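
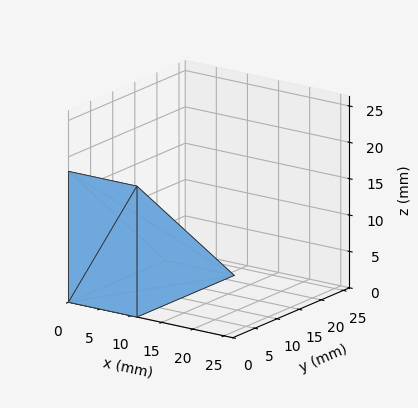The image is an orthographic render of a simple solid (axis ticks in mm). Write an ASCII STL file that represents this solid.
Reading the render: the shape is a wedge (ramp): 11 × 22 mm base, rising to 18 mm along the y=0 edge and sloping linearly to z=0 at y=22 (dimensions read to the nearest mm from the axis ticks). For the STL, each face is triangulated and given an outward normal.

solid part
  facet normal 0.0000 0.0000 -1.0000
    outer loop
      vertex 11.00 22.00 0.00
      vertex 11.00 0.00 0.00
      vertex 0.00 0.00 0.00
    endloop
  endfacet
  facet normal 0.0000 0.0000 -1.0000
    outer loop
      vertex 0.00 22.00 0.00
      vertex 11.00 22.00 0.00
      vertex 0.00 0.00 0.00
    endloop
  endfacet
  facet normal 0.0000 -1.0000 0.0000
    outer loop
      vertex 0.00 0.00 0.00
      vertex 11.00 0.00 0.00
      vertex 11.00 0.00 18.00
    endloop
  endfacet
  facet normal 0.0000 -1.0000 0.0000
    outer loop
      vertex 0.00 0.00 0.00
      vertex 11.00 0.00 18.00
      vertex 0.00 0.00 18.00
    endloop
  endfacet
  facet normal 0.0000 0.6332 0.7740
    outer loop
      vertex 0.00 0.00 18.00
      vertex 11.00 0.00 18.00
      vertex 11.00 22.00 0.00
    endloop
  endfacet
  facet normal 0.0000 0.6332 0.7740
    outer loop
      vertex 0.00 0.00 18.00
      vertex 11.00 22.00 0.00
      vertex 0.00 22.00 0.00
    endloop
  endfacet
  facet normal -1.0000 0.0000 0.0000
    outer loop
      vertex 0.00 0.00 18.00
      vertex 0.00 22.00 0.00
      vertex 0.00 0.00 0.00
    endloop
  endfacet
  facet normal 1.0000 0.0000 0.0000
    outer loop
      vertex 11.00 0.00 0.00
      vertex 11.00 22.00 0.00
      vertex 11.00 0.00 18.00
    endloop
  endfacet
endsolid part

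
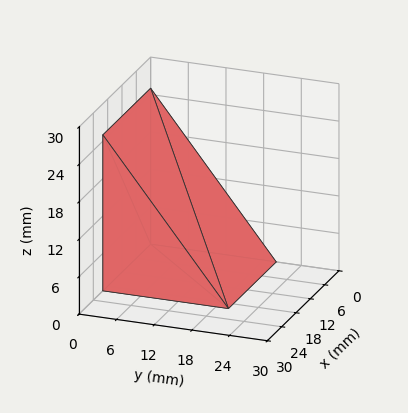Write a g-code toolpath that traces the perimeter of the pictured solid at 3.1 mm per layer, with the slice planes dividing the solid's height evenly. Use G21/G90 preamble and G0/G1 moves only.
Reading the render: the shape is a wedge (ramp): 20 × 20 mm base, rising to 25 mm along the y=0 edge and sloping linearly to z=0 at y=20 (dimensions read to the nearest mm from the axis ticks). For the g-code, the solid's height is divided into equal slices at the stated Δz and each level perimeter traced with G1 moves after a G0 lift.

; perimeter-only toolpath
G21 ; units = mm
G90 ; absolute positioning
G28 ; home
; layer 1
G0 Z3.1
G0 X0.0 Y0.0
G1 X20.0 Y0.0
G1 X20.0 Y17.5
G1 X0.0 Y17.5
G1 X0.0 Y0.0
; layer 2
G0 Z6.2
G0 X0.0 Y0.0
G1 X20.0 Y0.0
G1 X20.0 Y15.0
G1 X0.0 Y15.0
G1 X0.0 Y0.0
; layer 3
G0 Z9.4
G0 X0.0 Y0.0
G1 X20.0 Y0.0
G1 X20.0 Y12.5
G1 X0.0 Y12.5
G1 X0.0 Y0.0
; layer 4
G0 Z12.5
G0 X0.0 Y0.0
G1 X20.0 Y0.0
G1 X20.0 Y10.0
G1 X0.0 Y10.0
G1 X0.0 Y0.0
; layer 5
G0 Z15.6
G0 X0.0 Y0.0
G1 X20.0 Y0.0
G1 X20.0 Y7.5
G1 X0.0 Y7.5
G1 X0.0 Y0.0
; layer 6
G0 Z18.8
G0 X0.0 Y0.0
G1 X20.0 Y0.0
G1 X20.0 Y5.0
G1 X0.0 Y5.0
G1 X0.0 Y0.0
; layer 7
G0 Z21.9
G0 X0.0 Y0.0
G1 X20.0 Y0.0
G1 X20.0 Y2.5
G1 X0.0 Y2.5
G1 X0.0 Y0.0
M2 ; end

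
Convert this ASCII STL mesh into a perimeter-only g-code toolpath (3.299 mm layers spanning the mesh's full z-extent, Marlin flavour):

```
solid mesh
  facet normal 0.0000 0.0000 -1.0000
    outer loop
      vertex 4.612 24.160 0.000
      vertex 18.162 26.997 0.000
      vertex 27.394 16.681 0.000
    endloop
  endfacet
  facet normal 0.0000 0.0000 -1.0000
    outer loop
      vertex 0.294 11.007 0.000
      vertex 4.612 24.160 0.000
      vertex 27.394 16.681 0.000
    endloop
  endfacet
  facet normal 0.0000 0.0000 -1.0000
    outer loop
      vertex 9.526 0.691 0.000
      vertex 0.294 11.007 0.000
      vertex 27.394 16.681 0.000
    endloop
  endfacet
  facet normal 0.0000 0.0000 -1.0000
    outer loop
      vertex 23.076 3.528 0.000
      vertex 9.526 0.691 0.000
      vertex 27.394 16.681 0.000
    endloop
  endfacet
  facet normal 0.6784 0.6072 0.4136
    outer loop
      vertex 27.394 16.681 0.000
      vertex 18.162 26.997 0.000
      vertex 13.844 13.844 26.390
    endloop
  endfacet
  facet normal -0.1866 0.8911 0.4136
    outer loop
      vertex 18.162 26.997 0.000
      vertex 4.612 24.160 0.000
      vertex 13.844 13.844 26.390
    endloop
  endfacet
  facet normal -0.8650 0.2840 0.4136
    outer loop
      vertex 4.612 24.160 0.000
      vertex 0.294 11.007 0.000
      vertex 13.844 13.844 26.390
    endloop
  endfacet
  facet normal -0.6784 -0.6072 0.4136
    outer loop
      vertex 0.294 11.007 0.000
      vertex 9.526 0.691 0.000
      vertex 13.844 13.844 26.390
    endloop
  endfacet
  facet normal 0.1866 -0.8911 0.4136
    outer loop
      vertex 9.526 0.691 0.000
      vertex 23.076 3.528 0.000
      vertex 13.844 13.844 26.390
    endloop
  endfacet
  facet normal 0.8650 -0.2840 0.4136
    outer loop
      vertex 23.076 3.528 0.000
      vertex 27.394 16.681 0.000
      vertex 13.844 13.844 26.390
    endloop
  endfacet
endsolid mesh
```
; perimeter-only toolpath
G21 ; units = mm
G90 ; absolute positioning
G28 ; home
; layer 1
G0 Z3.299
G0 X25.700 Y16.326
G1 X17.622 Y25.353
G1 X5.766 Y22.870
G1 X1.988 Y11.362
G1 X10.066 Y2.335
G1 X21.922 Y4.817
G1 X25.700 Y16.326
; layer 2
G0 Z6.598
G0 X24.006 Y15.972
G1 X17.082 Y23.709
G1 X6.920 Y21.581
G1 X3.681 Y11.716
G1 X10.605 Y3.979
G1 X20.768 Y6.107
G1 X24.006 Y15.972
; layer 3
G0 Z9.896
G0 X22.313 Y15.617
G1 X16.543 Y22.065
G1 X8.074 Y20.291
G1 X5.375 Y12.071
G1 X11.145 Y5.623
G1 X19.614 Y7.396
G1 X22.313 Y15.617
; layer 4
G0 Z13.195
G0 X20.619 Y15.262
G1 X16.003 Y20.421
G1 X9.228 Y19.002
G1 X7.069 Y12.425
G1 X11.685 Y7.268
G1 X18.460 Y8.686
G1 X20.619 Y15.262
; layer 5
G0 Z16.494
G0 X18.925 Y14.908
G1 X15.463 Y18.776
G1 X10.382 Y17.712
G1 X8.763 Y12.780
G1 X12.225 Y8.912
G1 X17.306 Y9.975
G1 X18.925 Y14.908
; layer 6
G0 Z19.793
G0 X17.231 Y14.553
G1 X14.923 Y17.132
G1 X11.536 Y16.423
G1 X10.456 Y13.135
G1 X12.764 Y10.556
G1 X16.152 Y11.265
G1 X17.231 Y14.553
; layer 7
G0 Z23.091
G0 X15.538 Y14.199
G1 X14.384 Y15.488
G1 X12.690 Y15.133
G1 X12.150 Y13.489
G1 X13.304 Y12.200
G1 X14.998 Y12.554
G1 X15.538 Y14.199
M2 ; end

The solid is a regular 6-sided pyramid, base circumscribed radius ≈ 13.8 mm, apex at z ≈ 26.4 mm. Slicing at Δz = 3.299 mm — 8 equal slices spanning the solid's height, so layer i sits at z = i·h/8 — gives 7 non-empty perimeters. Each is a 6-segment closed polygon; G0 lifts to the layer z and rapids to the start vertex, then G1 traces the edges. The cross-section shrinks linearly with z (the slice at the apex is degenerate and omitted).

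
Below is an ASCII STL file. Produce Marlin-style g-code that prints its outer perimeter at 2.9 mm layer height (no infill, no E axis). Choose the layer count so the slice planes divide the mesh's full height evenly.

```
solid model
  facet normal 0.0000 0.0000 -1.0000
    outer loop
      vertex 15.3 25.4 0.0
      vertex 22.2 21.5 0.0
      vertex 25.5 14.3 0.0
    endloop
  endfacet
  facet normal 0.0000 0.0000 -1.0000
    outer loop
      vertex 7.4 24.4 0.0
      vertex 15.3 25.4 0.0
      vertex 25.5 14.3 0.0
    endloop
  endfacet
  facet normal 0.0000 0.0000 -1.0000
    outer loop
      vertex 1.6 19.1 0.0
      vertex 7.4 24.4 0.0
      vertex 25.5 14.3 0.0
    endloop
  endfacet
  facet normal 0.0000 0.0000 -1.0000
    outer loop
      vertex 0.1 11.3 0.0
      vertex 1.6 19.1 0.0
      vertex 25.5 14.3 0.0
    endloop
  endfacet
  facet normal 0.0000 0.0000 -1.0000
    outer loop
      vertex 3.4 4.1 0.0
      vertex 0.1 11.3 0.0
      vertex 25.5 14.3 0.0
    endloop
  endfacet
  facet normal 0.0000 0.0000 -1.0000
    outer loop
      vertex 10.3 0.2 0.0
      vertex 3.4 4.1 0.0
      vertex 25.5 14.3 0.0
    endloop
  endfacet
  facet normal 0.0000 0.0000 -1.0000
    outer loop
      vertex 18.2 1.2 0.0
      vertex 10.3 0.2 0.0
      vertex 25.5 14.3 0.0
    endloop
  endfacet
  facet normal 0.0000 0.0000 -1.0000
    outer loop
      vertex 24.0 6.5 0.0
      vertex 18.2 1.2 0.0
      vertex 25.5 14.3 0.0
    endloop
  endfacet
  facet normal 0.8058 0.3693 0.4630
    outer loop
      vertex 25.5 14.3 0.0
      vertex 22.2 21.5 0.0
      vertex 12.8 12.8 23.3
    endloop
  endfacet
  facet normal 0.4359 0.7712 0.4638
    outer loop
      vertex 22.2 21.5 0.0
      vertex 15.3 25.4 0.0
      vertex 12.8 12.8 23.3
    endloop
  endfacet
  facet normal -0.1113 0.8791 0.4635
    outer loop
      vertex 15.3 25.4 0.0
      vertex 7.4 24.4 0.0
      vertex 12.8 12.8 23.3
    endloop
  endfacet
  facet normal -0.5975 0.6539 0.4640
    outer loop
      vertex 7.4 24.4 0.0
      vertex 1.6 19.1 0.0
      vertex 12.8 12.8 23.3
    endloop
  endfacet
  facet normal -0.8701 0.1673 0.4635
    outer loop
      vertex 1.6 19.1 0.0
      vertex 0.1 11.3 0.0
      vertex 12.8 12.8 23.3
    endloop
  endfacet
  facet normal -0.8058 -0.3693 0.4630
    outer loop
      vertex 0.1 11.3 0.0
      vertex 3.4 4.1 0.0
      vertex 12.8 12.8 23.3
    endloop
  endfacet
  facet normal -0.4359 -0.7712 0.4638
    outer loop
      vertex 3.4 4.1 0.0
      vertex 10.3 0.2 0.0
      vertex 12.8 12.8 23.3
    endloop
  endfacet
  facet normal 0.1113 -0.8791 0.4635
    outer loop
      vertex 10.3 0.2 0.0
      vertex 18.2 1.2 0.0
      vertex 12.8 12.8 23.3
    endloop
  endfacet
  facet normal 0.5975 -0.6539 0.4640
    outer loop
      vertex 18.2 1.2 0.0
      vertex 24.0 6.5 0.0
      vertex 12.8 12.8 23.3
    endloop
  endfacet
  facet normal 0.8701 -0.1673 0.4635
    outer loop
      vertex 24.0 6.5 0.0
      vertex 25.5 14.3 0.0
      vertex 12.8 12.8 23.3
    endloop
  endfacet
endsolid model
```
; perimeter-only toolpath
G21 ; units = mm
G90 ; absolute positioning
G28 ; home
; layer 1
G0 Z2.9
G0 X23.9 Y14.1
G1 X21.0 Y20.4
G1 X15.0 Y23.8
G1 X8.1 Y22.9
G1 X3.0 Y18.3
G1 X1.7 Y11.5
G1 X4.6 Y5.2
G1 X10.6 Y1.8
G1 X17.5 Y2.7
G1 X22.6 Y7.3
G1 X23.9 Y14.1
; layer 2
G0 Z5.8
G0 X22.3 Y13.9
G1 X19.8 Y19.3
G1 X14.7 Y22.2
G1 X8.8 Y21.5
G1 X4.4 Y17.5
G1 X3.3 Y11.7
G1 X5.8 Y6.3
G1 X10.9 Y3.4
G1 X16.8 Y4.1
G1 X21.2 Y8.1
G1 X22.3 Y13.9
; layer 3
G0 Z8.7
G0 X20.7 Y13.7
G1 X18.7 Y18.2
G1 X14.4 Y20.7
G1 X9.4 Y20.1
G1 X5.8 Y16.7
G1 X4.9 Y11.9
G1 X6.9 Y7.4
G1 X11.2 Y4.9
G1 X16.2 Y5.6
G1 X19.8 Y8.9
G1 X20.7 Y13.7
; layer 4
G0 Z11.7
G0 X19.1 Y13.6
G1 X17.5 Y17.1
G1 X14.1 Y19.1
G1 X10.1 Y18.6
G1 X7.2 Y16.0
G1 X6.5 Y12.1
G1 X8.1 Y8.4
G1 X11.6 Y6.5
G1 X15.5 Y7.0
G1 X18.4 Y9.7
G1 X19.1 Y13.6
; layer 5
G0 Z14.6
G0 X17.6 Y13.4
G1 X16.3 Y16.1
G1 X13.7 Y17.5
G1 X10.8 Y17.1
G1 X8.6 Y15.2
G1 X8.0 Y12.2
G1 X9.3 Y9.5
G1 X11.9 Y8.1
G1 X14.8 Y8.4
G1 X17.0 Y10.4
G1 X17.6 Y13.4
; layer 6
G0 Z17.5
G0 X16.0 Y13.2
G1 X15.2 Y15.0
G1 X13.4 Y16.0
G1 X11.5 Y15.7
G1 X10.0 Y14.4
G1 X9.6 Y12.4
G1 X10.5 Y10.6
G1 X12.2 Y9.7
G1 X14.2 Y9.9
G1 X15.6 Y11.2
G1 X16.0 Y13.2
; layer 7
G0 Z20.4
G0 X14.4 Y13.0
G1 X14.0 Y13.9
G1 X13.1 Y14.4
G1 X12.1 Y14.3
G1 X11.4 Y13.6
G1 X11.2 Y12.6
G1 X11.6 Y11.7
G1 X12.5 Y11.2
G1 X13.5 Y11.3
G1 X14.2 Y12.0
G1 X14.4 Y13.0
M2 ; end

The solid is a regular 10-sided pyramid, base circumscribed radius ≈ 12.8 mm, apex at z ≈ 23.3 mm. Slicing at Δz = 2.9 mm — 8 equal slices spanning the solid's height, so layer i sits at z = i·h/8 — gives 7 non-empty perimeters. Each is a 10-segment closed polygon; G0 lifts to the layer z and rapids to the start vertex, then G1 traces the edges. The cross-section shrinks linearly with z (the slice at the apex is degenerate and omitted).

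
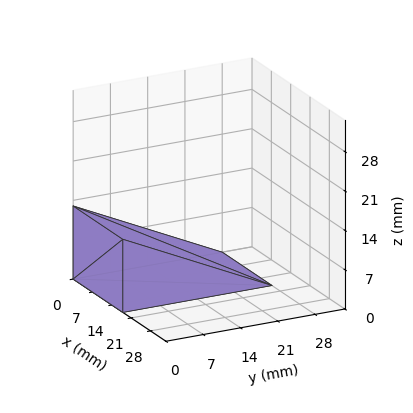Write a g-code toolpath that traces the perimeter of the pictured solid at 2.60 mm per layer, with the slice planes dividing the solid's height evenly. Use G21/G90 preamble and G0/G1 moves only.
Reading the render: the shape is a wedge (ramp): 18 × 28 mm base, rising to 13 mm along the y=0 edge and sloping linearly to z=0 at y=28 (dimensions read to the nearest mm from the axis ticks). For the g-code, the solid's height is divided into equal slices at the stated Δz and each level perimeter traced with G1 moves after a G0 lift.

; perimeter-only toolpath
G21 ; units = mm
G90 ; absolute positioning
G28 ; home
; layer 1
G0 Z2.60
G0 X0.00 Y0.00
G1 X18.00 Y0.00
G1 X18.00 Y22.40
G1 X0.00 Y22.40
G1 X0.00 Y0.00
; layer 2
G0 Z5.20
G0 X0.00 Y0.00
G1 X18.00 Y0.00
G1 X18.00 Y16.80
G1 X0.00 Y16.80
G1 X0.00 Y0.00
; layer 3
G0 Z7.80
G0 X0.00 Y0.00
G1 X18.00 Y0.00
G1 X18.00 Y11.20
G1 X0.00 Y11.20
G1 X0.00 Y0.00
; layer 4
G0 Z10.40
G0 X0.00 Y0.00
G1 X18.00 Y0.00
G1 X18.00 Y5.60
G1 X0.00 Y5.60
G1 X0.00 Y0.00
M2 ; end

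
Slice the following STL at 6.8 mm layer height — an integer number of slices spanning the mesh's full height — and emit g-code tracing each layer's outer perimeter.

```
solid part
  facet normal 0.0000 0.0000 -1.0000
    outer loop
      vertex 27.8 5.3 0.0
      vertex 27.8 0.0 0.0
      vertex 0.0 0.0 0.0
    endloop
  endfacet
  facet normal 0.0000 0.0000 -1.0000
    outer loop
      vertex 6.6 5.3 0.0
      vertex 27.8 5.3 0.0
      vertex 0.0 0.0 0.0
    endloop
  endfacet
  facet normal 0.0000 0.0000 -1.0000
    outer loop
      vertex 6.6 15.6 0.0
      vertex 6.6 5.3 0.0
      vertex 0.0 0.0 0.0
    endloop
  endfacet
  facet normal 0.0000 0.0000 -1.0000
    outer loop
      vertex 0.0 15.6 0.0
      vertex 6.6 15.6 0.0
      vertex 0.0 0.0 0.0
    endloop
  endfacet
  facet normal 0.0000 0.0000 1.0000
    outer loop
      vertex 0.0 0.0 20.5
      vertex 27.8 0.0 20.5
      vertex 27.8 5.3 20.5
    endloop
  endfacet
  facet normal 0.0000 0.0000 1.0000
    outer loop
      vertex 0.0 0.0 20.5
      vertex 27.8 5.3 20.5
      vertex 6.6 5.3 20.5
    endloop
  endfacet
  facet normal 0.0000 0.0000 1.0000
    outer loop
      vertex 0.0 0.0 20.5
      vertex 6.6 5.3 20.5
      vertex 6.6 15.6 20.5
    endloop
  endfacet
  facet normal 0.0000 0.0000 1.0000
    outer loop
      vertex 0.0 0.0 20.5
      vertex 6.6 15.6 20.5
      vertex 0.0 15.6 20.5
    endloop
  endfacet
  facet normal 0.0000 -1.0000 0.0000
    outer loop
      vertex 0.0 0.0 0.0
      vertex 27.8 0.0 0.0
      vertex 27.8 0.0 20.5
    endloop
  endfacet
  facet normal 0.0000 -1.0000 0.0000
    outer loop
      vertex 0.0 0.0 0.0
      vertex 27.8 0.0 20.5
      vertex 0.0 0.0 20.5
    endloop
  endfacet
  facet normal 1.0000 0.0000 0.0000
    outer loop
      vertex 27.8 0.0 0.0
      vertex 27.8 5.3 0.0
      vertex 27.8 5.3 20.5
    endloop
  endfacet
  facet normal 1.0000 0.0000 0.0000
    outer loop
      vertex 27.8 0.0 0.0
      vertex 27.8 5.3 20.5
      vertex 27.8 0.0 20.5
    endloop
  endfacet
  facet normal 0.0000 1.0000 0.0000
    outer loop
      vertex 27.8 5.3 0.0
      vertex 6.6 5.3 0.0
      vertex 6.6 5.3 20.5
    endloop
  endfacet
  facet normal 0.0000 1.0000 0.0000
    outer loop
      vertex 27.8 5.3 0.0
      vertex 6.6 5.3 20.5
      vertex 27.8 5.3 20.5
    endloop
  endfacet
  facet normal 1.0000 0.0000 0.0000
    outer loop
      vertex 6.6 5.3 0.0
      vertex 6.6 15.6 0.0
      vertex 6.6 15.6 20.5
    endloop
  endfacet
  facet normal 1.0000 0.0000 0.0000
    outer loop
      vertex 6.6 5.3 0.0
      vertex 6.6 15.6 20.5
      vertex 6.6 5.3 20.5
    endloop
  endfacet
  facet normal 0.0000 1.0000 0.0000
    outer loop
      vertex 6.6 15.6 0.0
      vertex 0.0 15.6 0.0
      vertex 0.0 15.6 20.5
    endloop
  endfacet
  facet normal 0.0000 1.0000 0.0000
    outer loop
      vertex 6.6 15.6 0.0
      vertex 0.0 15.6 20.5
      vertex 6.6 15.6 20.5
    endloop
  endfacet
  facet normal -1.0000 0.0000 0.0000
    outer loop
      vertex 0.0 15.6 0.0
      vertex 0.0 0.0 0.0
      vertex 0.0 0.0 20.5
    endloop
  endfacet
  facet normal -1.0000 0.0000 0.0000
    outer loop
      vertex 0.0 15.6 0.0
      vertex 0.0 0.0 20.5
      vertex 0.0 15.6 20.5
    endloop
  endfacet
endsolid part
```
; perimeter-only toolpath
G21 ; units = mm
G90 ; absolute positioning
G28 ; home
; layer 1
G0 Z6.8
G0 X0.0 Y0.0
G1 X27.8 Y0.0
G1 X27.8 Y5.3
G1 X6.6 Y5.3
G1 X6.6 Y15.6
G1 X0.0 Y15.6
G1 X0.0 Y0.0
; layer 2
G0 Z13.7
G0 X0.0 Y0.0
G1 X27.8 Y0.0
G1 X27.8 Y5.3
G1 X6.6 Y5.3
G1 X6.6 Y15.6
G1 X0.0 Y15.6
G1 X0.0 Y0.0
; layer 3
G0 Z20.5
G0 X0.0 Y0.0
G1 X27.8 Y0.0
G1 X27.8 Y5.3
G1 X6.6 Y5.3
G1 X6.6 Y15.6
G1 X0.0 Y15.6
G1 X0.0 Y0.0
M2 ; end

The solid is an L-shaped prism: outer 27.8 × 15.6 mm, arm thicknesses ≈ 5.3 mm (horizontal) and 6.6 mm (vertical), extruded 20.5 mm in z. Slicing at Δz = 6.8 mm — 3 equal slices spanning the solid's height, so layer i sits at z = i·h/3 — gives 3 non-empty perimeters. Each is a 6-segment closed polygon; G0 lifts to the layer z and rapids to the start vertex, then G1 traces the edges.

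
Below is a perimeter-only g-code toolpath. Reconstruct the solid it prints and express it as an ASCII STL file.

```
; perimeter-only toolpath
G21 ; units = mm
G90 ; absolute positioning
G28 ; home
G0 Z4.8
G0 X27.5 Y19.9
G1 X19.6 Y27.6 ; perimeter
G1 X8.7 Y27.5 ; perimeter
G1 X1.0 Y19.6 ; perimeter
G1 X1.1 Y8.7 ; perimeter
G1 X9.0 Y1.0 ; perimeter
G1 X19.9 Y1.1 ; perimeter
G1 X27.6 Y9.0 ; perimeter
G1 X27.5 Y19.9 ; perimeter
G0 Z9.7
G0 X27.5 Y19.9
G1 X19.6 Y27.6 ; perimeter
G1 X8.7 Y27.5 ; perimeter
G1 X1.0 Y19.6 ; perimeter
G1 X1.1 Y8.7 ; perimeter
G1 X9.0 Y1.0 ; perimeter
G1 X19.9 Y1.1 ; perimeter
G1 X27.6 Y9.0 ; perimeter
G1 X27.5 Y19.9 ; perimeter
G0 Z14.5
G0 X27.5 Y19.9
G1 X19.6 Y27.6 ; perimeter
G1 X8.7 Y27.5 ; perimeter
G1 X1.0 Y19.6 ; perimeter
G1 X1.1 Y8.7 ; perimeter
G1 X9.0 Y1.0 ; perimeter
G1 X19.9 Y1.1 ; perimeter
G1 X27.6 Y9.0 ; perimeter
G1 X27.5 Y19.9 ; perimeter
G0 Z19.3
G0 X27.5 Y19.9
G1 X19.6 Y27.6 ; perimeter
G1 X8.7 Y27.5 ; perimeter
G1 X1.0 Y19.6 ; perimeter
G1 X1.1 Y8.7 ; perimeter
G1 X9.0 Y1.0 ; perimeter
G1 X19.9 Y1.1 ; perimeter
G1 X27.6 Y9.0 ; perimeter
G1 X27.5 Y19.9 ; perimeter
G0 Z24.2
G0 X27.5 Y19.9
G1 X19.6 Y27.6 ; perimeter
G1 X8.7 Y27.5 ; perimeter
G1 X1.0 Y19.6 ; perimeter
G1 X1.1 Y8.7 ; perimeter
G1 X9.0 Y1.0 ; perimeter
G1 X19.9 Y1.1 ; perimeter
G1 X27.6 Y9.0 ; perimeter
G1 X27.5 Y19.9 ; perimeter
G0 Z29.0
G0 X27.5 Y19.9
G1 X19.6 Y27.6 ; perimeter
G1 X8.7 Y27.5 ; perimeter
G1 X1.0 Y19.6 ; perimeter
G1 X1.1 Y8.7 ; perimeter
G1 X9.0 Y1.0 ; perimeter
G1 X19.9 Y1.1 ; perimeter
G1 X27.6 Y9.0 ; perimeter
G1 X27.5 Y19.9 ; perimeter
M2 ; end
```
solid part
  facet normal 0.0000 0.0000 -1.0000
    outer loop
      vertex 8.7 27.5 0.0
      vertex 19.6 27.6 0.0
      vertex 27.5 19.9 0.0
    endloop
  endfacet
  facet normal 0.0000 0.0000 -1.0000
    outer loop
      vertex 1.0 19.6 0.0
      vertex 8.7 27.5 0.0
      vertex 27.5 19.9 0.0
    endloop
  endfacet
  facet normal 0.0000 0.0000 -1.0000
    outer loop
      vertex 1.1 8.7 0.0
      vertex 1.0 19.6 0.0
      vertex 27.5 19.9 0.0
    endloop
  endfacet
  facet normal 0.0000 0.0000 -1.0000
    outer loop
      vertex 9.0 1.0 0.0
      vertex 1.1 8.7 0.0
      vertex 27.5 19.9 0.0
    endloop
  endfacet
  facet normal 0.0000 0.0000 -1.0000
    outer loop
      vertex 19.9 1.1 0.0
      vertex 9.0 1.0 0.0
      vertex 27.5 19.9 0.0
    endloop
  endfacet
  facet normal 0.0000 0.0000 -1.0000
    outer loop
      vertex 27.6 9.0 0.0
      vertex 19.9 1.1 0.0
      vertex 27.5 19.9 0.0
    endloop
  endfacet
  facet normal 0.0000 0.0000 1.0000
    outer loop
      vertex 27.5 19.9 29.0
      vertex 19.6 27.6 29.0
      vertex 8.7 27.5 29.0
    endloop
  endfacet
  facet normal 0.0000 0.0000 1.0000
    outer loop
      vertex 27.5 19.9 29.0
      vertex 8.7 27.5 29.0
      vertex 1.0 19.6 29.0
    endloop
  endfacet
  facet normal 0.0000 0.0000 1.0000
    outer loop
      vertex 27.5 19.9 29.0
      vertex 1.0 19.6 29.0
      vertex 1.1 8.7 29.0
    endloop
  endfacet
  facet normal 0.0000 0.0000 1.0000
    outer loop
      vertex 27.5 19.9 29.0
      vertex 1.1 8.7 29.0
      vertex 9.0 1.0 29.0
    endloop
  endfacet
  facet normal 0.0000 0.0000 1.0000
    outer loop
      vertex 27.5 19.9 29.0
      vertex 9.0 1.0 29.0
      vertex 19.9 1.1 29.0
    endloop
  endfacet
  facet normal 0.0000 0.0000 1.0000
    outer loop
      vertex 27.5 19.9 29.0
      vertex 19.9 1.1 29.0
      vertex 27.6 9.0 29.0
    endloop
  endfacet
  facet normal 0.6980 0.7161 0.0000
    outer loop
      vertex 27.5 19.9 0.0
      vertex 19.6 27.6 0.0
      vertex 19.6 27.6 29.0
    endloop
  endfacet
  facet normal 0.6980 0.7161 0.0000
    outer loop
      vertex 27.5 19.9 0.0
      vertex 19.6 27.6 29.0
      vertex 27.5 19.9 29.0
    endloop
  endfacet
  facet normal -0.0092 1.0000 0.0000
    outer loop
      vertex 19.6 27.6 0.0
      vertex 8.7 27.5 0.0
      vertex 8.7 27.5 29.0
    endloop
  endfacet
  facet normal -0.0092 1.0000 0.0000
    outer loop
      vertex 19.6 27.6 0.0
      vertex 8.7 27.5 29.0
      vertex 19.6 27.6 29.0
    endloop
  endfacet
  facet normal -0.7161 0.6980 0.0000
    outer loop
      vertex 8.7 27.5 0.0
      vertex 1.0 19.6 0.0
      vertex 1.0 19.6 29.0
    endloop
  endfacet
  facet normal -0.7161 0.6980 0.0000
    outer loop
      vertex 8.7 27.5 0.0
      vertex 1.0 19.6 29.0
      vertex 8.7 27.5 29.0
    endloop
  endfacet
  facet normal -1.0000 -0.0092 0.0000
    outer loop
      vertex 1.0 19.6 0.0
      vertex 1.1 8.7 0.0
      vertex 1.1 8.7 29.0
    endloop
  endfacet
  facet normal -1.0000 -0.0092 0.0000
    outer loop
      vertex 1.0 19.6 0.0
      vertex 1.1 8.7 29.0
      vertex 1.0 19.6 29.0
    endloop
  endfacet
  facet normal -0.6980 -0.7161 0.0000
    outer loop
      vertex 1.1 8.7 0.0
      vertex 9.0 1.0 0.0
      vertex 9.0 1.0 29.0
    endloop
  endfacet
  facet normal -0.6980 -0.7161 0.0000
    outer loop
      vertex 1.1 8.7 0.0
      vertex 9.0 1.0 29.0
      vertex 1.1 8.7 29.0
    endloop
  endfacet
  facet normal 0.0092 -1.0000 0.0000
    outer loop
      vertex 9.0 1.0 0.0
      vertex 19.9 1.1 0.0
      vertex 19.9 1.1 29.0
    endloop
  endfacet
  facet normal 0.0092 -1.0000 0.0000
    outer loop
      vertex 9.0 1.0 0.0
      vertex 19.9 1.1 29.0
      vertex 9.0 1.0 29.0
    endloop
  endfacet
  facet normal 0.7161 -0.6980 0.0000
    outer loop
      vertex 19.9 1.1 0.0
      vertex 27.6 9.0 0.0
      vertex 27.6 9.0 29.0
    endloop
  endfacet
  facet normal 0.7161 -0.6980 0.0000
    outer loop
      vertex 19.9 1.1 0.0
      vertex 27.6 9.0 29.0
      vertex 19.9 1.1 29.0
    endloop
  endfacet
  facet normal 1.0000 0.0092 0.0000
    outer loop
      vertex 27.6 9.0 0.0
      vertex 27.5 19.9 0.0
      vertex 27.5 19.9 29.0
    endloop
  endfacet
  facet normal 1.0000 0.0092 0.0000
    outer loop
      vertex 27.6 9.0 0.0
      vertex 27.5 19.9 29.0
      vertex 27.6 9.0 29.0
    endloop
  endfacet
endsolid part

The G0 Z moves step by Δz≈4.8 mm. Every layer's G1 loop is the same polygon, so the solid is a straight extrusion of it from z=0 to z≈29. Closing with flat bottom and top caps and triangulating gives 28 facets — a regular 8-sided prism (a cylinder approximated with 8 flat sides), circumscribed radius ≈ 14.3 mm, height ≈ 29 mm.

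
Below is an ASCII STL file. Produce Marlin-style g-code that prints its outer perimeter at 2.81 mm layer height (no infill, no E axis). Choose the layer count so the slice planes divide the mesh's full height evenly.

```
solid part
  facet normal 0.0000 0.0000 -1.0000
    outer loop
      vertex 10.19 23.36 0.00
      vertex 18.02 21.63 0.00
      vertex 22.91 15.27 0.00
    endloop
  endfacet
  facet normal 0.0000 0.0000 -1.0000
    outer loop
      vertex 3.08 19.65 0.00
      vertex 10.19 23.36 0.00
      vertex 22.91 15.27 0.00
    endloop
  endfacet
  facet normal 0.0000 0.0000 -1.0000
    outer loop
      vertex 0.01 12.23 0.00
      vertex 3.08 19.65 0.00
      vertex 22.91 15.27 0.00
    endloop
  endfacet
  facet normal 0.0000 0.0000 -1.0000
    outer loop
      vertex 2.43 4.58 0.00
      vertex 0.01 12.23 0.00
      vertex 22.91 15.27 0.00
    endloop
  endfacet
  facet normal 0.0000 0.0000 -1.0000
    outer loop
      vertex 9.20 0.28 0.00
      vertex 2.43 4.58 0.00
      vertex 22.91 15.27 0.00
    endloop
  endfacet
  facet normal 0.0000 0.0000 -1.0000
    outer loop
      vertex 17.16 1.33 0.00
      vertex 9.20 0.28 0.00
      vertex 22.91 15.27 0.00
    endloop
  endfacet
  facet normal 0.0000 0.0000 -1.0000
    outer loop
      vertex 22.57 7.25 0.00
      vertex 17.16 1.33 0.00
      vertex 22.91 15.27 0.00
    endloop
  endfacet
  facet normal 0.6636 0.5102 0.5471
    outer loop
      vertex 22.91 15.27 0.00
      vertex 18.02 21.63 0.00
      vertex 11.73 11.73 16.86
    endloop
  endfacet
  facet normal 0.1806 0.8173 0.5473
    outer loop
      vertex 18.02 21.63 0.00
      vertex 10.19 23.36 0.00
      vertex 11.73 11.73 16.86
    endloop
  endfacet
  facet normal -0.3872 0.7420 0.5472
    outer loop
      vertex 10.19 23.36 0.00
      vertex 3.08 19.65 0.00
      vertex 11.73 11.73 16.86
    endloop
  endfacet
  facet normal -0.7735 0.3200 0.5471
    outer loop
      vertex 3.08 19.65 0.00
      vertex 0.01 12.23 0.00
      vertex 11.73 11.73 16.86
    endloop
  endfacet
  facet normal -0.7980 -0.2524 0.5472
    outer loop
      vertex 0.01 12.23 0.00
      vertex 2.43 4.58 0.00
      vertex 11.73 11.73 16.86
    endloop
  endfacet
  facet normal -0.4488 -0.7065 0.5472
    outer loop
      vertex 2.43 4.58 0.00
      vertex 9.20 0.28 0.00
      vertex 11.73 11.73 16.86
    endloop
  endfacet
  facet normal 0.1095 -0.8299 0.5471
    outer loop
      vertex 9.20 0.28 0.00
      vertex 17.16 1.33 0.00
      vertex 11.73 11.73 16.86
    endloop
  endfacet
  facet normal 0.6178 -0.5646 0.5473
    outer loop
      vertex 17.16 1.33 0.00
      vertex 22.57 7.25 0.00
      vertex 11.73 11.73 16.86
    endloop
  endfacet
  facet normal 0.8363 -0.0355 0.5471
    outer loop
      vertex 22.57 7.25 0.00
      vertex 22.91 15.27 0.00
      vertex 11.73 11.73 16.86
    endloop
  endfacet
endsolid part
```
; perimeter-only toolpath
G21 ; units = mm
G90 ; absolute positioning
G28 ; home
; layer 1
G0 Z2.81
G0 X21.05 Y14.68
G1 X16.97 Y19.98
G1 X10.45 Y21.42
G1 X4.52 Y18.33
G1 X1.96 Y12.15
G1 X3.98 Y5.77
G1 X9.62 Y2.19
G1 X16.25 Y3.06
G1 X20.76 Y8.00
G1 X21.05 Y14.68
; layer 2
G0 Z5.62
G0 X19.18 Y14.09
G1 X15.92 Y18.33
G1 X10.70 Y19.48
G1 X5.96 Y17.01
G1 X3.92 Y12.06
G1 X5.53 Y6.96
G1 X10.04 Y4.10
G1 X15.35 Y4.80
G1 X18.96 Y8.74
G1 X19.18 Y14.09
; layer 3
G0 Z8.43
G0 X17.32 Y13.50
G1 X14.88 Y16.68
G1 X10.96 Y17.55
G1 X7.41 Y15.69
G1 X5.87 Y11.98
G1 X7.08 Y8.16
G1 X10.46 Y6.00
G1 X14.45 Y6.53
G1 X17.15 Y9.49
G1 X17.32 Y13.50
; layer 4
G0 Z11.24
G0 X15.46 Y12.91
G1 X13.83 Y15.03
G1 X11.22 Y15.61
G1 X8.85 Y14.37
G1 X7.82 Y11.90
G1 X8.63 Y9.35
G1 X10.89 Y7.91
G1 X13.54 Y8.26
G1 X15.34 Y10.24
G1 X15.46 Y12.91
; layer 5
G0 Z14.05
G0 X13.59 Y12.32
G1 X12.78 Y13.38
G1 X11.47 Y13.67
G1 X10.29 Y13.05
G1 X9.78 Y11.81
G1 X10.18 Y10.54
G1 X11.31 Y9.82
G1 X12.63 Y10.00
G1 X13.54 Y10.98
G1 X13.59 Y12.32
M2 ; end

The solid is a regular 9-sided pyramid, base circumscribed radius ≈ 11.7 mm, apex at z ≈ 16.9 mm. Slicing at Δz = 2.81 mm — 6 equal slices spanning the solid's height, so layer i sits at z = i·h/6 — gives 5 non-empty perimeters. Each is a 9-segment closed polygon; G0 lifts to the layer z and rapids to the start vertex, then G1 traces the edges. The cross-section shrinks linearly with z (the slice at the apex is degenerate and omitted).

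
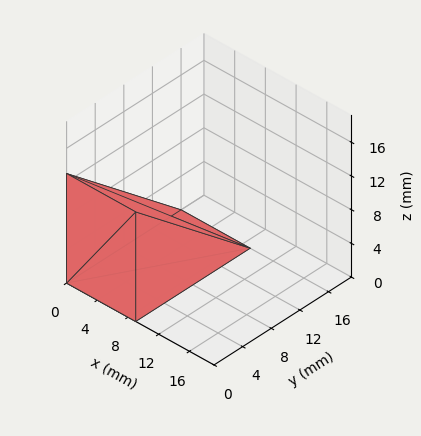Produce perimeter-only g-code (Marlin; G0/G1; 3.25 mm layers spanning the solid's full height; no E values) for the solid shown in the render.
Reading the render: the shape is a wedge (ramp): 9 × 16 mm base, rising to 13 mm along the y=0 edge and sloping linearly to z=0 at y=16 (dimensions read to the nearest mm from the axis ticks). For the g-code, the solid's height is divided into equal slices at the stated Δz and each level perimeter traced with G1 moves after a G0 lift.

; perimeter-only toolpath
G21 ; units = mm
G90 ; absolute positioning
G28 ; home
; layer 1
G0 Z3.25
G0 X0.00 Y0.00
G1 X9.00 Y0.00
G1 X9.00 Y12.00
G1 X0.00 Y12.00
G1 X0.00 Y0.00
; layer 2
G0 Z6.50
G0 X0.00 Y0.00
G1 X9.00 Y0.00
G1 X9.00 Y8.00
G1 X0.00 Y8.00
G1 X0.00 Y0.00
; layer 3
G0 Z9.75
G0 X0.00 Y0.00
G1 X9.00 Y0.00
G1 X9.00 Y4.00
G1 X0.00 Y4.00
G1 X0.00 Y0.00
M2 ; end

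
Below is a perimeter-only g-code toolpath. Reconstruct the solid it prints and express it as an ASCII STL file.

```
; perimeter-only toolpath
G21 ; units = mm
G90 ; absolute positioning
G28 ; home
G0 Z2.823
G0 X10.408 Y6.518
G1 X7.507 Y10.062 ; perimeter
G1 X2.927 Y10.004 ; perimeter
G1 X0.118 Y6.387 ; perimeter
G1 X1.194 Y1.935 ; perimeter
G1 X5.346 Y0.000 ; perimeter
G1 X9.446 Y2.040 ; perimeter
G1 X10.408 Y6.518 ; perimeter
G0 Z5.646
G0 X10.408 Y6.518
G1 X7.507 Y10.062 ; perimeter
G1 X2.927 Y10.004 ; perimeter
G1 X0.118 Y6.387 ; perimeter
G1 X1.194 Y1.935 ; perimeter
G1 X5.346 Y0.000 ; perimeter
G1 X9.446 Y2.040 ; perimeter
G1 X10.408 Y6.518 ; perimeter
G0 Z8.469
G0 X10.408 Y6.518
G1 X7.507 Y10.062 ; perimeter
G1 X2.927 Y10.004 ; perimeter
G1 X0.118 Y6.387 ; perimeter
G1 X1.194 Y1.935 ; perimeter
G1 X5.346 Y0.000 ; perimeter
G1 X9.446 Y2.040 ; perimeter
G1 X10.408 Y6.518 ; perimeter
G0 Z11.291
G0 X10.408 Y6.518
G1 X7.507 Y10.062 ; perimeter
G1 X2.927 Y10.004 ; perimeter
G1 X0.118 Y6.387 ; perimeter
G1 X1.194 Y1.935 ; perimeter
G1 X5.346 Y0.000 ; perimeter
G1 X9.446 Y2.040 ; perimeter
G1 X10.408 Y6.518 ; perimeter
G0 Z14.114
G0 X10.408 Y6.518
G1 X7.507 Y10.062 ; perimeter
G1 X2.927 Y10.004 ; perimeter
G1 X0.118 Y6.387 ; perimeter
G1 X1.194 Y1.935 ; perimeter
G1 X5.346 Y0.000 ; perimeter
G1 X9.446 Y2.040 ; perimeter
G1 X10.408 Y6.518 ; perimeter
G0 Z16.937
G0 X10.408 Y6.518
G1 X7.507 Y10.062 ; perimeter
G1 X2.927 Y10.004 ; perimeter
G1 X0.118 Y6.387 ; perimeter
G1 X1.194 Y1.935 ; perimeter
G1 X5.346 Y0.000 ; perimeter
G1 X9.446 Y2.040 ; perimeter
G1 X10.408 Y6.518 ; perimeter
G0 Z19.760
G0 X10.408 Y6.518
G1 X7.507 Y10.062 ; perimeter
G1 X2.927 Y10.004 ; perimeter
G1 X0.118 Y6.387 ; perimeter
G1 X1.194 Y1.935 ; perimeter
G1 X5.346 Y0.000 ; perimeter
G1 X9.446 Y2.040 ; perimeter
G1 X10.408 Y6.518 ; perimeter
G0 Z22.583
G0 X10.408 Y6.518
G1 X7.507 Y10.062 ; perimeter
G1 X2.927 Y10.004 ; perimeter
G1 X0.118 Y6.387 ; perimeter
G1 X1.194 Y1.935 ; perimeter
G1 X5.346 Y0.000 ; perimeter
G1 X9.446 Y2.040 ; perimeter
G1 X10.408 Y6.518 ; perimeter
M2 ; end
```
solid part
  facet normal 0.0000 0.0000 -1.0000
    outer loop
      vertex 2.927 10.004 0.000
      vertex 7.507 10.062 0.000
      vertex 10.408 6.518 0.000
    endloop
  endfacet
  facet normal 0.0000 0.0000 -1.0000
    outer loop
      vertex 0.118 6.387 0.000
      vertex 2.927 10.004 0.000
      vertex 10.408 6.518 0.000
    endloop
  endfacet
  facet normal 0.0000 0.0000 -1.0000
    outer loop
      vertex 1.194 1.935 0.000
      vertex 0.118 6.387 0.000
      vertex 10.408 6.518 0.000
    endloop
  endfacet
  facet normal 0.0000 0.0000 -1.0000
    outer loop
      vertex 5.346 0.000 0.000
      vertex 1.194 1.935 0.000
      vertex 10.408 6.518 0.000
    endloop
  endfacet
  facet normal 0.0000 0.0000 -1.0000
    outer loop
      vertex 9.446 2.040 0.000
      vertex 5.346 0.000 0.000
      vertex 10.408 6.518 0.000
    endloop
  endfacet
  facet normal 0.0000 0.0000 1.0000
    outer loop
      vertex 10.408 6.518 22.583
      vertex 7.507 10.062 22.583
      vertex 2.927 10.004 22.583
    endloop
  endfacet
  facet normal 0.0000 0.0000 1.0000
    outer loop
      vertex 10.408 6.518 22.583
      vertex 2.927 10.004 22.583
      vertex 0.118 6.387 22.583
    endloop
  endfacet
  facet normal 0.0000 0.0000 1.0000
    outer loop
      vertex 10.408 6.518 22.583
      vertex 0.118 6.387 22.583
      vertex 1.194 1.935 22.583
    endloop
  endfacet
  facet normal 0.0000 0.0000 1.0000
    outer loop
      vertex 10.408 6.518 22.583
      vertex 1.194 1.935 22.583
      vertex 5.346 0.000 22.583
    endloop
  endfacet
  facet normal 0.0000 0.0000 1.0000
    outer loop
      vertex 10.408 6.518 22.583
      vertex 5.346 0.000 22.583
      vertex 9.446 2.040 22.583
    endloop
  endfacet
  facet normal 0.7738 0.6334 0.0000
    outer loop
      vertex 10.408 6.518 0.000
      vertex 7.507 10.062 0.000
      vertex 7.507 10.062 22.583
    endloop
  endfacet
  facet normal 0.7738 0.6334 0.0000
    outer loop
      vertex 10.408 6.518 0.000
      vertex 7.507 10.062 22.583
      vertex 10.408 6.518 22.583
    endloop
  endfacet
  facet normal -0.0127 0.9999 0.0000
    outer loop
      vertex 7.507 10.062 0.000
      vertex 2.927 10.004 0.000
      vertex 2.927 10.004 22.583
    endloop
  endfacet
  facet normal -0.0127 0.9999 0.0000
    outer loop
      vertex 7.507 10.062 0.000
      vertex 2.927 10.004 22.583
      vertex 7.507 10.062 22.583
    endloop
  endfacet
  facet normal -0.7898 0.6134 0.0000
    outer loop
      vertex 2.927 10.004 0.000
      vertex 0.118 6.387 0.000
      vertex 0.118 6.387 22.583
    endloop
  endfacet
  facet normal -0.7898 0.6134 0.0000
    outer loop
      vertex 2.927 10.004 0.000
      vertex 0.118 6.387 22.583
      vertex 2.927 10.004 22.583
    endloop
  endfacet
  facet normal -0.9720 -0.2349 0.0000
    outer loop
      vertex 0.118 6.387 0.000
      vertex 1.194 1.935 0.000
      vertex 1.194 1.935 22.583
    endloop
  endfacet
  facet normal -0.9720 -0.2349 0.0000
    outer loop
      vertex 0.118 6.387 0.000
      vertex 1.194 1.935 22.583
      vertex 0.118 6.387 22.583
    endloop
  endfacet
  facet normal -0.4224 -0.9064 0.0000
    outer loop
      vertex 1.194 1.935 0.000
      vertex 5.346 0.000 0.000
      vertex 5.346 0.000 22.583
    endloop
  endfacet
  facet normal -0.4224 -0.9064 0.0000
    outer loop
      vertex 1.194 1.935 0.000
      vertex 5.346 0.000 22.583
      vertex 1.194 1.935 22.583
    endloop
  endfacet
  facet normal 0.4455 -0.8953 0.0000
    outer loop
      vertex 5.346 0.000 0.000
      vertex 9.446 2.040 0.000
      vertex 9.446 2.040 22.583
    endloop
  endfacet
  facet normal 0.4455 -0.8953 0.0000
    outer loop
      vertex 5.346 0.000 0.000
      vertex 9.446 2.040 22.583
      vertex 5.346 0.000 22.583
    endloop
  endfacet
  facet normal 0.9777 -0.2100 0.0000
    outer loop
      vertex 9.446 2.040 0.000
      vertex 10.408 6.518 0.000
      vertex 10.408 6.518 22.583
    endloop
  endfacet
  facet normal 0.9777 -0.2100 0.0000
    outer loop
      vertex 9.446 2.040 0.000
      vertex 10.408 6.518 22.583
      vertex 9.446 2.040 22.583
    endloop
  endfacet
endsolid part

The G0 Z moves step by Δz≈2.823 mm. Every layer's G1 loop is the same polygon, so the solid is a straight extrusion of it from z=0 to z≈22.6. Closing with flat bottom and top caps and triangulating gives 24 facets — a regular 7-sided prism (a cylinder approximated with 7 flat sides), circumscribed radius ≈ 5.28 mm, height ≈ 22.6 mm.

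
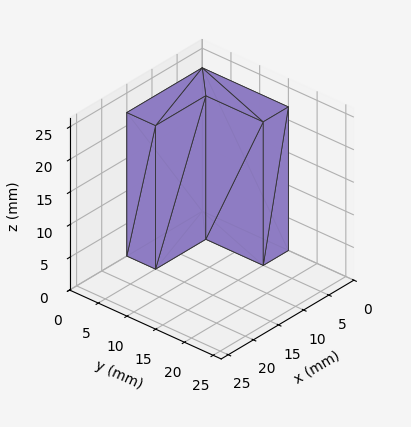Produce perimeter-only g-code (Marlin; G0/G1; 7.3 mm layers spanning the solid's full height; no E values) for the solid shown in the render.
Reading the render: the shape is an L-shaped prism: outer 15 × 15 mm, arm thicknesses ≈ 5 mm (horizontal) and 5 mm (vertical), extruded 22 mm in z (dimensions read to the nearest mm from the axis ticks). For the g-code, the solid's height is divided into equal slices at the stated Δz and each level perimeter traced with G1 moves after a G0 lift.

; perimeter-only toolpath
G21 ; units = mm
G90 ; absolute positioning
G28 ; home
; layer 1
G0 Z7.3
G0 X0.0 Y0.0
G1 X15.0 Y0.0
G1 X15.0 Y5.0
G1 X5.0 Y5.0
G1 X5.0 Y15.0
G1 X0.0 Y15.0
G1 X0.0 Y0.0
; layer 2
G0 Z14.7
G0 X0.0 Y0.0
G1 X15.0 Y0.0
G1 X15.0 Y5.0
G1 X5.0 Y5.0
G1 X5.0 Y15.0
G1 X0.0 Y15.0
G1 X0.0 Y0.0
; layer 3
G0 Z22.0
G0 X0.0 Y0.0
G1 X15.0 Y0.0
G1 X15.0 Y5.0
G1 X5.0 Y5.0
G1 X5.0 Y15.0
G1 X0.0 Y15.0
G1 X0.0 Y0.0
M2 ; end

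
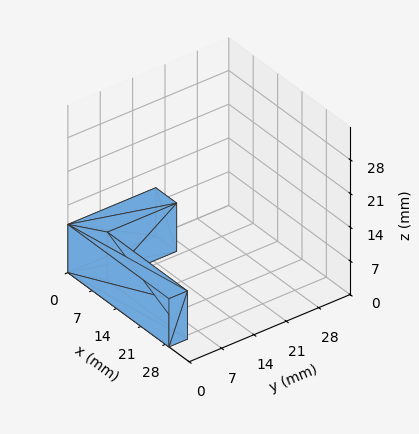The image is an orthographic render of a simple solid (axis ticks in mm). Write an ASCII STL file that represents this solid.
Reading the render: the shape is an L-shaped prism: outer 29 × 19 mm, arm thicknesses ≈ 4 mm (horizontal) and 6 mm (vertical), extruded 10 mm in z (dimensions read to the nearest mm from the axis ticks). For the STL, each face is triangulated and given an outward normal.

solid part
  facet normal 0.0000 0.0000 -1.0000
    outer loop
      vertex 29.00 4.00 0.00
      vertex 29.00 0.00 0.00
      vertex 0.00 0.00 0.00
    endloop
  endfacet
  facet normal 0.0000 0.0000 -1.0000
    outer loop
      vertex 6.00 4.00 0.00
      vertex 29.00 4.00 0.00
      vertex 0.00 0.00 0.00
    endloop
  endfacet
  facet normal 0.0000 0.0000 -1.0000
    outer loop
      vertex 6.00 19.00 0.00
      vertex 6.00 4.00 0.00
      vertex 0.00 0.00 0.00
    endloop
  endfacet
  facet normal 0.0000 0.0000 -1.0000
    outer loop
      vertex 0.00 19.00 0.00
      vertex 6.00 19.00 0.00
      vertex 0.00 0.00 0.00
    endloop
  endfacet
  facet normal 0.0000 0.0000 1.0000
    outer loop
      vertex 0.00 0.00 10.00
      vertex 29.00 0.00 10.00
      vertex 29.00 4.00 10.00
    endloop
  endfacet
  facet normal 0.0000 0.0000 1.0000
    outer loop
      vertex 0.00 0.00 10.00
      vertex 29.00 4.00 10.00
      vertex 6.00 4.00 10.00
    endloop
  endfacet
  facet normal 0.0000 0.0000 1.0000
    outer loop
      vertex 0.00 0.00 10.00
      vertex 6.00 4.00 10.00
      vertex 6.00 19.00 10.00
    endloop
  endfacet
  facet normal 0.0000 0.0000 1.0000
    outer loop
      vertex 0.00 0.00 10.00
      vertex 6.00 19.00 10.00
      vertex 0.00 19.00 10.00
    endloop
  endfacet
  facet normal 0.0000 -1.0000 0.0000
    outer loop
      vertex 0.00 0.00 0.00
      vertex 29.00 0.00 0.00
      vertex 29.00 0.00 10.00
    endloop
  endfacet
  facet normal 0.0000 -1.0000 0.0000
    outer loop
      vertex 0.00 0.00 0.00
      vertex 29.00 0.00 10.00
      vertex 0.00 0.00 10.00
    endloop
  endfacet
  facet normal 1.0000 0.0000 0.0000
    outer loop
      vertex 29.00 0.00 0.00
      vertex 29.00 4.00 0.00
      vertex 29.00 4.00 10.00
    endloop
  endfacet
  facet normal 1.0000 0.0000 0.0000
    outer loop
      vertex 29.00 0.00 0.00
      vertex 29.00 4.00 10.00
      vertex 29.00 0.00 10.00
    endloop
  endfacet
  facet normal 0.0000 1.0000 0.0000
    outer loop
      vertex 29.00 4.00 0.00
      vertex 6.00 4.00 0.00
      vertex 6.00 4.00 10.00
    endloop
  endfacet
  facet normal 0.0000 1.0000 0.0000
    outer loop
      vertex 29.00 4.00 0.00
      vertex 6.00 4.00 10.00
      vertex 29.00 4.00 10.00
    endloop
  endfacet
  facet normal 1.0000 0.0000 0.0000
    outer loop
      vertex 6.00 4.00 0.00
      vertex 6.00 19.00 0.00
      vertex 6.00 19.00 10.00
    endloop
  endfacet
  facet normal 1.0000 0.0000 0.0000
    outer loop
      vertex 6.00 4.00 0.00
      vertex 6.00 19.00 10.00
      vertex 6.00 4.00 10.00
    endloop
  endfacet
  facet normal 0.0000 1.0000 0.0000
    outer loop
      vertex 6.00 19.00 0.00
      vertex 0.00 19.00 0.00
      vertex 0.00 19.00 10.00
    endloop
  endfacet
  facet normal 0.0000 1.0000 0.0000
    outer loop
      vertex 6.00 19.00 0.00
      vertex 0.00 19.00 10.00
      vertex 6.00 19.00 10.00
    endloop
  endfacet
  facet normal -1.0000 0.0000 0.0000
    outer loop
      vertex 0.00 19.00 0.00
      vertex 0.00 0.00 0.00
      vertex 0.00 0.00 10.00
    endloop
  endfacet
  facet normal -1.0000 0.0000 0.0000
    outer loop
      vertex 0.00 19.00 0.00
      vertex 0.00 0.00 10.00
      vertex 0.00 19.00 10.00
    endloop
  endfacet
endsolid part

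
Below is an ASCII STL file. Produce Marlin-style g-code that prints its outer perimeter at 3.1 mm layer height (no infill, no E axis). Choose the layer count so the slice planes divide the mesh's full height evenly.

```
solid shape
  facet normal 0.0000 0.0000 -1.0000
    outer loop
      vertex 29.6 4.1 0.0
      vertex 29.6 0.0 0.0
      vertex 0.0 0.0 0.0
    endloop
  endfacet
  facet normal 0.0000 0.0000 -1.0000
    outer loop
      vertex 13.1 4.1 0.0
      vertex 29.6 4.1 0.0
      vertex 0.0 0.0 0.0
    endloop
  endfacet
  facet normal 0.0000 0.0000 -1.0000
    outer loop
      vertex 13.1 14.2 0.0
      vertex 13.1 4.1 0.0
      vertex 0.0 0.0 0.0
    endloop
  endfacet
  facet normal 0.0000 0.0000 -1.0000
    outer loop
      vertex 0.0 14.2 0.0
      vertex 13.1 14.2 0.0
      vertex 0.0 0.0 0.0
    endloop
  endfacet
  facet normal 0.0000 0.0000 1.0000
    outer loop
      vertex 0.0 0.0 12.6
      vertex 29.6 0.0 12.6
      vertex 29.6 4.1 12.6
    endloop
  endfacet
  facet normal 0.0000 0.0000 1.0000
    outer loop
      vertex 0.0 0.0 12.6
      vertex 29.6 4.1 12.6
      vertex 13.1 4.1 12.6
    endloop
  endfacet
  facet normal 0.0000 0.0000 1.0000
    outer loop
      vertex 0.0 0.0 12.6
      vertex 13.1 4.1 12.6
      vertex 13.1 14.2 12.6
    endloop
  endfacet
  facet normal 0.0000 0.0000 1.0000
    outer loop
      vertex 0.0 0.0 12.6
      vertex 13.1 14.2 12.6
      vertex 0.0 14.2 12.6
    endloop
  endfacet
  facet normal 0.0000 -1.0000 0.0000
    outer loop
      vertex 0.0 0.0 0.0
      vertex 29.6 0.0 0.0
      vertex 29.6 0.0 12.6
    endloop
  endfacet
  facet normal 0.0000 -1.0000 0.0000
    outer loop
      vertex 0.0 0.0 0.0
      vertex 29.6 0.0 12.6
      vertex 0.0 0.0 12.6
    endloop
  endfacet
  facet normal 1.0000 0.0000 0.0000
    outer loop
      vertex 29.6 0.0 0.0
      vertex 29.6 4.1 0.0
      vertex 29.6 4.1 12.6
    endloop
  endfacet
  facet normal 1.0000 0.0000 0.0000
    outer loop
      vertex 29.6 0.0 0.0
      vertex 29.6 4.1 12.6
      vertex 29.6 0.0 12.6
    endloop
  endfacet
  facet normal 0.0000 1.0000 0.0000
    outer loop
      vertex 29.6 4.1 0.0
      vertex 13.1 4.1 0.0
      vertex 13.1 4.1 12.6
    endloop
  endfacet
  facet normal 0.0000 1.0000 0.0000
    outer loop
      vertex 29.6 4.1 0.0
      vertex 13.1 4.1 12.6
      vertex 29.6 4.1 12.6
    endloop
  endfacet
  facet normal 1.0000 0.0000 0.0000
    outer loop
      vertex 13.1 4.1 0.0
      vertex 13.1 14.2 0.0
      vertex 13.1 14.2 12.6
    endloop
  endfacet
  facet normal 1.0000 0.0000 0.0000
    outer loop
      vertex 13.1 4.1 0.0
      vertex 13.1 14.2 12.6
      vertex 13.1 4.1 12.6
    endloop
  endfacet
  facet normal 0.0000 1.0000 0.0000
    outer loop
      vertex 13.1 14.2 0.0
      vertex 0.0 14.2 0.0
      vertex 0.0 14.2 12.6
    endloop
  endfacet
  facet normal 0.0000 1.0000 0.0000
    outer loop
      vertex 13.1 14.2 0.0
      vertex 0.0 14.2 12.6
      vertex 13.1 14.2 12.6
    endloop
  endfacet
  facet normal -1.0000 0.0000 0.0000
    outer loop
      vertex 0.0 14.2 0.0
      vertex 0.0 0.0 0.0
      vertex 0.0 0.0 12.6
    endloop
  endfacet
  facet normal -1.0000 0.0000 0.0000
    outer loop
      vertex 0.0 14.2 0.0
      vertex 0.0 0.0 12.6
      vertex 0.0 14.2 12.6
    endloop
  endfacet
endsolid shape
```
; perimeter-only toolpath
G21 ; units = mm
G90 ; absolute positioning
G28 ; home
; layer 1
G0 Z3.1
G0 X0.0 Y0.0
G1 X29.6 Y0.0
G1 X29.6 Y4.1
G1 X13.1 Y4.1
G1 X13.1 Y14.2
G1 X0.0 Y14.2
G1 X0.0 Y0.0
; layer 2
G0 Z6.3
G0 X0.0 Y0.0
G1 X29.6 Y0.0
G1 X29.6 Y4.1
G1 X13.1 Y4.1
G1 X13.1 Y14.2
G1 X0.0 Y14.2
G1 X0.0 Y0.0
; layer 3
G0 Z9.4
G0 X0.0 Y0.0
G1 X29.6 Y0.0
G1 X29.6 Y4.1
G1 X13.1 Y4.1
G1 X13.1 Y14.2
G1 X0.0 Y14.2
G1 X0.0 Y0.0
; layer 4
G0 Z12.6
G0 X0.0 Y0.0
G1 X29.6 Y0.0
G1 X29.6 Y4.1
G1 X13.1 Y4.1
G1 X13.1 Y14.2
G1 X0.0 Y14.2
G1 X0.0 Y0.0
M2 ; end

The solid is an L-shaped prism: outer 29.6 × 14.2 mm, arm thicknesses ≈ 4.1 mm (horizontal) and 13.1 mm (vertical), extruded 12.6 mm in z. Slicing at Δz = 3.1 mm — 4 equal slices spanning the solid's height, so layer i sits at z = i·h/4 — gives 4 non-empty perimeters. Each is a 6-segment closed polygon; G0 lifts to the layer z and rapids to the start vertex, then G1 traces the edges.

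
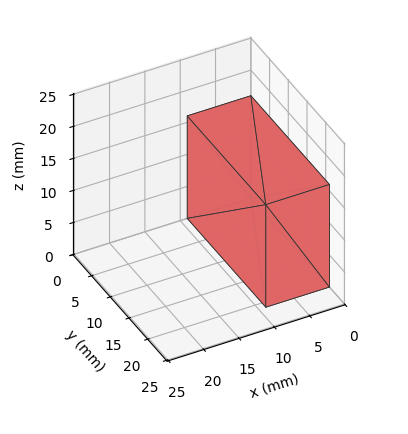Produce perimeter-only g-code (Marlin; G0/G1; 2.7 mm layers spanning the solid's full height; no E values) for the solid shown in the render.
Reading the render: the shape is a rectangular box, roughly 9 × 21 mm footprint and 16 mm tall (dimensions read to the nearest mm from the axis ticks). For the g-code, the solid's height is divided into equal slices at the stated Δz and each level perimeter traced with G1 moves after a G0 lift.

; perimeter-only toolpath
G21 ; units = mm
G90 ; absolute positioning
G28 ; home
; layer 1
G0 Z2.7
G0 X0.0 Y0.0
G1 X9.0 Y0.0
G1 X9.0 Y21.0
G1 X0.0 Y21.0
G1 X0.0 Y0.0
; layer 2
G0 Z5.3
G0 X0.0 Y0.0
G1 X9.0 Y0.0
G1 X9.0 Y21.0
G1 X0.0 Y21.0
G1 X0.0 Y0.0
; layer 3
G0 Z8.0
G0 X0.0 Y0.0
G1 X9.0 Y0.0
G1 X9.0 Y21.0
G1 X0.0 Y21.0
G1 X0.0 Y0.0
; layer 4
G0 Z10.7
G0 X0.0 Y0.0
G1 X9.0 Y0.0
G1 X9.0 Y21.0
G1 X0.0 Y21.0
G1 X0.0 Y0.0
; layer 5
G0 Z13.3
G0 X0.0 Y0.0
G1 X9.0 Y0.0
G1 X9.0 Y21.0
G1 X0.0 Y21.0
G1 X0.0 Y0.0
; layer 6
G0 Z16.0
G0 X0.0 Y0.0
G1 X9.0 Y0.0
G1 X9.0 Y21.0
G1 X0.0 Y21.0
G1 X0.0 Y0.0
M2 ; end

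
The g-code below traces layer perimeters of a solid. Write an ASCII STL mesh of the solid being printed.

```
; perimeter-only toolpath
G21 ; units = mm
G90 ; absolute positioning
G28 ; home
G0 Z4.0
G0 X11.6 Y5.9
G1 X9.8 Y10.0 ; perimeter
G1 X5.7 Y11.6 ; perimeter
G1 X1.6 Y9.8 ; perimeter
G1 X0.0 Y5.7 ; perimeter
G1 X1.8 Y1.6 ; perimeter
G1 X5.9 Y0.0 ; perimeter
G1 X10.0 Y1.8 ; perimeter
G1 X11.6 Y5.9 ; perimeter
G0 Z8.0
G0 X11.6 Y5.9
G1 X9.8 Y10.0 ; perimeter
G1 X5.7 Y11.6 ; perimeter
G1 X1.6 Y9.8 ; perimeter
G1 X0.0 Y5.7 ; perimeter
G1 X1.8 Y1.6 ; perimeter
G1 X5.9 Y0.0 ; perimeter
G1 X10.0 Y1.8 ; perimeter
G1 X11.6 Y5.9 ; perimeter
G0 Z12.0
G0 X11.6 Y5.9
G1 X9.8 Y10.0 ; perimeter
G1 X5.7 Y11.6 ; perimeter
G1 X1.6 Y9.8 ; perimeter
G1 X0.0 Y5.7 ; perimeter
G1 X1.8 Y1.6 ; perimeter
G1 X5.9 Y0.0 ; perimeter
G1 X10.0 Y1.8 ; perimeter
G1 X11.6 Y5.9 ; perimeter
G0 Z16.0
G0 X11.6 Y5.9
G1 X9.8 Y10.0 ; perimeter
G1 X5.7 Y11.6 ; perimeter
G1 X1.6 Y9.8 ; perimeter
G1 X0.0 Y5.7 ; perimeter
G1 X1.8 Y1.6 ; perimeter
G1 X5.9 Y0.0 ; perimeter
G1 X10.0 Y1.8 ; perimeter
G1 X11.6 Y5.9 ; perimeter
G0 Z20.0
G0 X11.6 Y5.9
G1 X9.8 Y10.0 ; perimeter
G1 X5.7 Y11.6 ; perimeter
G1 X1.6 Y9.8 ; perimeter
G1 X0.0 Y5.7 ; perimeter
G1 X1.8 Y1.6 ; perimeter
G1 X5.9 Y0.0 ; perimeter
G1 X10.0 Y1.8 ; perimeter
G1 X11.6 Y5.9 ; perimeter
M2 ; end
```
solid part
  facet normal 0.0000 0.0000 -1.0000
    outer loop
      vertex 5.7 11.6 0.0
      vertex 9.8 10.0 0.0
      vertex 11.6 5.9 0.0
    endloop
  endfacet
  facet normal 0.0000 0.0000 -1.0000
    outer loop
      vertex 1.6 9.8 0.0
      vertex 5.7 11.6 0.0
      vertex 11.6 5.9 0.0
    endloop
  endfacet
  facet normal 0.0000 0.0000 -1.0000
    outer loop
      vertex 0.0 5.7 0.0
      vertex 1.6 9.8 0.0
      vertex 11.6 5.9 0.0
    endloop
  endfacet
  facet normal 0.0000 0.0000 -1.0000
    outer loop
      vertex 1.8 1.6 0.0
      vertex 0.0 5.7 0.0
      vertex 11.6 5.9 0.0
    endloop
  endfacet
  facet normal 0.0000 0.0000 -1.0000
    outer loop
      vertex 5.9 0.0 0.0
      vertex 1.8 1.6 0.0
      vertex 11.6 5.9 0.0
    endloop
  endfacet
  facet normal 0.0000 0.0000 -1.0000
    outer loop
      vertex 10.0 1.8 0.0
      vertex 5.9 0.0 0.0
      vertex 11.6 5.9 0.0
    endloop
  endfacet
  facet normal 0.0000 0.0000 1.0000
    outer loop
      vertex 11.6 5.9 20.0
      vertex 9.8 10.0 20.0
      vertex 5.7 11.6 20.0
    endloop
  endfacet
  facet normal 0.0000 0.0000 1.0000
    outer loop
      vertex 11.6 5.9 20.0
      vertex 5.7 11.6 20.0
      vertex 1.6 9.8 20.0
    endloop
  endfacet
  facet normal 0.0000 0.0000 1.0000
    outer loop
      vertex 11.6 5.9 20.0
      vertex 1.6 9.8 20.0
      vertex 0.0 5.7 20.0
    endloop
  endfacet
  facet normal 0.0000 0.0000 1.0000
    outer loop
      vertex 11.6 5.9 20.0
      vertex 0.0 5.7 20.0
      vertex 1.8 1.6 20.0
    endloop
  endfacet
  facet normal 0.0000 0.0000 1.0000
    outer loop
      vertex 11.6 5.9 20.0
      vertex 1.8 1.6 20.0
      vertex 5.9 0.0 20.0
    endloop
  endfacet
  facet normal 0.0000 0.0000 1.0000
    outer loop
      vertex 11.6 5.9 20.0
      vertex 5.9 0.0 20.0
      vertex 10.0 1.8 20.0
    endloop
  endfacet
  facet normal 0.9156 0.4020 0.0000
    outer loop
      vertex 11.6 5.9 0.0
      vertex 9.8 10.0 0.0
      vertex 9.8 10.0 20.0
    endloop
  endfacet
  facet normal 0.9156 0.4020 0.0000
    outer loop
      vertex 11.6 5.9 0.0
      vertex 9.8 10.0 20.0
      vertex 11.6 5.9 20.0
    endloop
  endfacet
  facet normal 0.3635 0.9316 0.0000
    outer loop
      vertex 9.8 10.0 0.0
      vertex 5.7 11.6 0.0
      vertex 5.7 11.6 20.0
    endloop
  endfacet
  facet normal 0.3635 0.9316 0.0000
    outer loop
      vertex 9.8 10.0 0.0
      vertex 5.7 11.6 20.0
      vertex 9.8 10.0 20.0
    endloop
  endfacet
  facet normal -0.4020 0.9156 0.0000
    outer loop
      vertex 5.7 11.6 0.0
      vertex 1.6 9.8 0.0
      vertex 1.6 9.8 20.0
    endloop
  endfacet
  facet normal -0.4020 0.9156 0.0000
    outer loop
      vertex 5.7 11.6 0.0
      vertex 1.6 9.8 20.0
      vertex 5.7 11.6 20.0
    endloop
  endfacet
  facet normal -0.9316 0.3635 0.0000
    outer loop
      vertex 1.6 9.8 0.0
      vertex 0.0 5.7 0.0
      vertex 0.0 5.7 20.0
    endloop
  endfacet
  facet normal -0.9316 0.3635 0.0000
    outer loop
      vertex 1.6 9.8 0.0
      vertex 0.0 5.7 20.0
      vertex 1.6 9.8 20.0
    endloop
  endfacet
  facet normal -0.9156 -0.4020 0.0000
    outer loop
      vertex 0.0 5.7 0.0
      vertex 1.8 1.6 0.0
      vertex 1.8 1.6 20.0
    endloop
  endfacet
  facet normal -0.9156 -0.4020 0.0000
    outer loop
      vertex 0.0 5.7 0.0
      vertex 1.8 1.6 20.0
      vertex 0.0 5.7 20.0
    endloop
  endfacet
  facet normal -0.3635 -0.9316 0.0000
    outer loop
      vertex 1.8 1.6 0.0
      vertex 5.9 0.0 0.0
      vertex 5.9 0.0 20.0
    endloop
  endfacet
  facet normal -0.3635 -0.9316 0.0000
    outer loop
      vertex 1.8 1.6 0.0
      vertex 5.9 0.0 20.0
      vertex 1.8 1.6 20.0
    endloop
  endfacet
  facet normal 0.4020 -0.9156 0.0000
    outer loop
      vertex 5.9 0.0 0.0
      vertex 10.0 1.8 0.0
      vertex 10.0 1.8 20.0
    endloop
  endfacet
  facet normal 0.4020 -0.9156 0.0000
    outer loop
      vertex 5.9 0.0 0.0
      vertex 10.0 1.8 20.0
      vertex 5.9 0.0 20.0
    endloop
  endfacet
  facet normal 0.9316 -0.3635 0.0000
    outer loop
      vertex 10.0 1.8 0.0
      vertex 11.6 5.9 0.0
      vertex 11.6 5.9 20.0
    endloop
  endfacet
  facet normal 0.9316 -0.3635 0.0000
    outer loop
      vertex 10.0 1.8 0.0
      vertex 11.6 5.9 20.0
      vertex 10.0 1.8 20.0
    endloop
  endfacet
endsolid part

The G0 Z moves step by Δz≈4.0 mm. Every layer's G1 loop is the same polygon, so the solid is a straight extrusion of it from z=0 to z≈20. Closing with flat bottom and top caps and triangulating gives 28 facets — a regular 8-sided prism (a cylinder approximated with 8 flat sides), circumscribed radius ≈ 5.8 mm, height ≈ 20 mm.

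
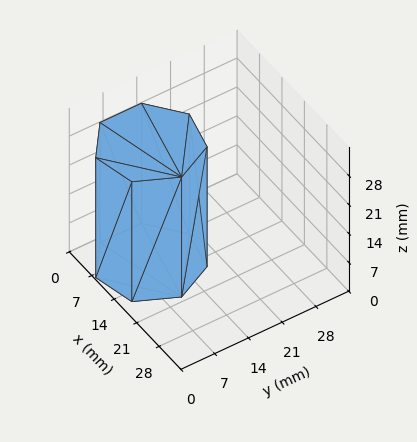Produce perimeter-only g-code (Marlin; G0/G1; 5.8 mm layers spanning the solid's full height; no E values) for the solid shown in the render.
Reading the render: the shape is a regular 7-sided prism (a cylinder approximated with 7 flat sides), circumscribed radius ≈ 10 mm, height ≈ 29 mm (dimensions read to the nearest mm from the axis ticks). For the g-code, the solid's height is divided into equal slices at the stated Δz and each level perimeter traced with G1 moves after a G0 lift.

; perimeter-only toolpath
G21 ; units = mm
G90 ; absolute positioning
G28 ; home
; layer 1
G0 Z5.8
G0 X20.0 Y10.0
G1 X16.2 Y17.8
G1 X7.8 Y19.7
G1 X1.0 Y14.3
G1 X1.0 Y5.7
G1 X7.8 Y0.3
G1 X16.2 Y2.2
G1 X20.0 Y10.0
; layer 2
G0 Z11.6
G0 X20.0 Y10.0
G1 X16.2 Y17.8
G1 X7.8 Y19.7
G1 X1.0 Y14.3
G1 X1.0 Y5.7
G1 X7.8 Y0.3
G1 X16.2 Y2.2
G1 X20.0 Y10.0
; layer 3
G0 Z17.4
G0 X20.0 Y10.0
G1 X16.2 Y17.8
G1 X7.8 Y19.7
G1 X1.0 Y14.3
G1 X1.0 Y5.7
G1 X7.8 Y0.3
G1 X16.2 Y2.2
G1 X20.0 Y10.0
; layer 4
G0 Z23.2
G0 X20.0 Y10.0
G1 X16.2 Y17.8
G1 X7.8 Y19.7
G1 X1.0 Y14.3
G1 X1.0 Y5.7
G1 X7.8 Y0.3
G1 X16.2 Y2.2
G1 X20.0 Y10.0
; layer 5
G0 Z29.0
G0 X20.0 Y10.0
G1 X16.2 Y17.8
G1 X7.8 Y19.7
G1 X1.0 Y14.3
G1 X1.0 Y5.7
G1 X7.8 Y0.3
G1 X16.2 Y2.2
G1 X20.0 Y10.0
M2 ; end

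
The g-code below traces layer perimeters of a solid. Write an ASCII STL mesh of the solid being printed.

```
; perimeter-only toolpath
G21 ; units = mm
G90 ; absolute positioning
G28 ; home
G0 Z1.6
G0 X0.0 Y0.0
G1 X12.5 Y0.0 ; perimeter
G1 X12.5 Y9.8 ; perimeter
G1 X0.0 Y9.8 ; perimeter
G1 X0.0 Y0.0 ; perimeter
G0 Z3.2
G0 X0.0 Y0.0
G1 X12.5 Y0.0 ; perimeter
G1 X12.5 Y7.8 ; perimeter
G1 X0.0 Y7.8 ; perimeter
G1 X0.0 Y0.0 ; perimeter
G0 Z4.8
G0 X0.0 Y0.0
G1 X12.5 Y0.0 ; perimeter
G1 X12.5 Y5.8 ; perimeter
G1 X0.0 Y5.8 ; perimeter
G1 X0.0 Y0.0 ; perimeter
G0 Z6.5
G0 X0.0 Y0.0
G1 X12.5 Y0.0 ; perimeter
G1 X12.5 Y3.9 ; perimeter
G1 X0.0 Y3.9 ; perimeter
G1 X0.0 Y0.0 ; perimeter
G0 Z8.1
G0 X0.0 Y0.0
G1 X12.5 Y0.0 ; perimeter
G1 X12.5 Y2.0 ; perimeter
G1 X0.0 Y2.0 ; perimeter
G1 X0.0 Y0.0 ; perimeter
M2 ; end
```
solid part
  facet normal 0.0000 0.0000 -1.0000
    outer loop
      vertex 12.5 11.7 0.0
      vertex 12.5 0.0 0.0
      vertex 0.0 0.0 0.0
    endloop
  endfacet
  facet normal 0.0000 0.0000 -1.0000
    outer loop
      vertex 0.0 11.7 0.0
      vertex 12.5 11.7 0.0
      vertex 0.0 0.0 0.0
    endloop
  endfacet
  facet normal 0.0000 -1.0000 0.0000
    outer loop
      vertex 0.0 0.0 0.0
      vertex 12.5 0.0 0.0
      vertex 12.5 0.0 9.7
    endloop
  endfacet
  facet normal 0.0000 -1.0000 0.0000
    outer loop
      vertex 0.0 0.0 0.0
      vertex 12.5 0.0 9.7
      vertex 0.0 0.0 9.7
    endloop
  endfacet
  facet normal 0.0000 0.6382 0.7698
    outer loop
      vertex 0.0 0.0 9.7
      vertex 12.5 0.0 9.7
      vertex 12.5 11.7 0.0
    endloop
  endfacet
  facet normal 0.0000 0.6382 0.7698
    outer loop
      vertex 0.0 0.0 9.7
      vertex 12.5 11.7 0.0
      vertex 0.0 11.7 0.0
    endloop
  endfacet
  facet normal -1.0000 0.0000 0.0000
    outer loop
      vertex 0.0 0.0 9.7
      vertex 0.0 11.7 0.0
      vertex 0.0 0.0 0.0
    endloop
  endfacet
  facet normal 1.0000 0.0000 0.0000
    outer loop
      vertex 12.5 0.0 0.0
      vertex 12.5 11.7 0.0
      vertex 12.5 0.0 9.7
    endloop
  endfacet
endsolid part

The G0 Z moves step by Δz≈1.6 mm. The G1 loops shrink linearly with z, so the solid tapers from its base footprint up to z≈9.7. Closing with a flat bottom cap and the tapered top and triangulating gives 8 facets — a wedge (ramp): 12.5 × 11.7 mm base, rising to 9.7 mm along the y=0 edge and sloping linearly to z=0 at y=11.7.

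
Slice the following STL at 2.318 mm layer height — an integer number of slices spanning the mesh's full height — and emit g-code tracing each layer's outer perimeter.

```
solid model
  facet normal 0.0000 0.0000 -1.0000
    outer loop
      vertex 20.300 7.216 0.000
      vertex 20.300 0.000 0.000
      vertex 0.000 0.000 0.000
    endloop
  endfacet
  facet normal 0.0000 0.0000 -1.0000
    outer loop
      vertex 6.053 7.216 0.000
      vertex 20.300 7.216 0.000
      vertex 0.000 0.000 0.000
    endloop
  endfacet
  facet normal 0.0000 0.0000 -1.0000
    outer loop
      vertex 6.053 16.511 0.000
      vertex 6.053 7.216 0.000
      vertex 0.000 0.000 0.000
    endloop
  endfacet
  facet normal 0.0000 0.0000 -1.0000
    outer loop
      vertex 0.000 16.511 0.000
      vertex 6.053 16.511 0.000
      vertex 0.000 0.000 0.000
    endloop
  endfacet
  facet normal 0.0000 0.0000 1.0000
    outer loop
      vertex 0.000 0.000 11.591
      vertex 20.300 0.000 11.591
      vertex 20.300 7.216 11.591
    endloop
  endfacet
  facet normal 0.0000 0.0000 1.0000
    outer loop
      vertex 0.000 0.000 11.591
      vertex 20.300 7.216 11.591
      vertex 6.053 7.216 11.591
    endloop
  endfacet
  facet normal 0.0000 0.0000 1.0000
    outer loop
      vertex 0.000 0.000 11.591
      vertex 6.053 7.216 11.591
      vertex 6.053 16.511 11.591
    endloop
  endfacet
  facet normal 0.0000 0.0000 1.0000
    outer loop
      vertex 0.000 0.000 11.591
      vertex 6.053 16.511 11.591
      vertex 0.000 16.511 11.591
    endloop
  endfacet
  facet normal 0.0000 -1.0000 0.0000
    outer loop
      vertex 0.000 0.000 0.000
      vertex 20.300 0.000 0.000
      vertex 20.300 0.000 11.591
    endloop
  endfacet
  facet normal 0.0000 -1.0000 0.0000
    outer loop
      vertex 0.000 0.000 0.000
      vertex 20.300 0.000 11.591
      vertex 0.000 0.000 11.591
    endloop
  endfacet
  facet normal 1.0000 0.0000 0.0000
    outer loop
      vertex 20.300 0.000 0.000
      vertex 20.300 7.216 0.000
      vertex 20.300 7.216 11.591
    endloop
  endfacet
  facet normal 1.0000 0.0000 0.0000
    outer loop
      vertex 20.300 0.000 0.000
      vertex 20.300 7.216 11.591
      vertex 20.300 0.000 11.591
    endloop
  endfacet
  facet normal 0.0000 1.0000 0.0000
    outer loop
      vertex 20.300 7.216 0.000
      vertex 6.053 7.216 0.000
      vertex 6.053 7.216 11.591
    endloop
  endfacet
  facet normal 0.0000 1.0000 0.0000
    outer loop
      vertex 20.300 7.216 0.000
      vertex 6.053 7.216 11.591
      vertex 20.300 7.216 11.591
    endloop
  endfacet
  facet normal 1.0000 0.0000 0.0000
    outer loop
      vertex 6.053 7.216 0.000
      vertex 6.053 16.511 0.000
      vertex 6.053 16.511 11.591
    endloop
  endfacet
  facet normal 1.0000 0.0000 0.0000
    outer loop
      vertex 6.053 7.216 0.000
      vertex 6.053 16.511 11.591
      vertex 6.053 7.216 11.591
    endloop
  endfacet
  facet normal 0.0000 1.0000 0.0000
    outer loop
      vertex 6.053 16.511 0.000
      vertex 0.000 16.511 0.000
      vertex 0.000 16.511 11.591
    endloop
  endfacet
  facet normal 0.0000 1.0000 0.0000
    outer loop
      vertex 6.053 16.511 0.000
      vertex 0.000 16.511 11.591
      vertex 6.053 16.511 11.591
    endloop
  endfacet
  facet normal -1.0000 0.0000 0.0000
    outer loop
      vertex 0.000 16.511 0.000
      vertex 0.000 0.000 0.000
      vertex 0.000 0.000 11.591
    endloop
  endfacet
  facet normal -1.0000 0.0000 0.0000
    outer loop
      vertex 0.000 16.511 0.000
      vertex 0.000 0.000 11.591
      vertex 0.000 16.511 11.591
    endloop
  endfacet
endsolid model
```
; perimeter-only toolpath
G21 ; units = mm
G90 ; absolute positioning
G28 ; home
; layer 1
G0 Z2.318
G0 X0.000 Y0.000
G1 X20.300 Y0.000
G1 X20.300 Y7.216
G1 X6.053 Y7.216
G1 X6.053 Y16.511
G1 X0.000 Y16.511
G1 X0.000 Y0.000
; layer 2
G0 Z4.636
G0 X0.000 Y0.000
G1 X20.300 Y0.000
G1 X20.300 Y7.216
G1 X6.053 Y7.216
G1 X6.053 Y16.511
G1 X0.000 Y16.511
G1 X0.000 Y0.000
; layer 3
G0 Z6.955
G0 X0.000 Y0.000
G1 X20.300 Y0.000
G1 X20.300 Y7.216
G1 X6.053 Y7.216
G1 X6.053 Y16.511
G1 X0.000 Y16.511
G1 X0.000 Y0.000
; layer 4
G0 Z9.273
G0 X0.000 Y0.000
G1 X20.300 Y0.000
G1 X20.300 Y7.216
G1 X6.053 Y7.216
G1 X6.053 Y16.511
G1 X0.000 Y16.511
G1 X0.000 Y0.000
; layer 5
G0 Z11.591
G0 X0.000 Y0.000
G1 X20.300 Y0.000
G1 X20.300 Y7.216
G1 X6.053 Y7.216
G1 X6.053 Y16.511
G1 X0.000 Y16.511
G1 X0.000 Y0.000
M2 ; end

The solid is an L-shaped prism: outer 20.3 × 16.5 mm, arm thicknesses ≈ 7.22 mm (horizontal) and 6.05 mm (vertical), extruded 11.6 mm in z. Slicing at Δz = 2.318 mm — 5 equal slices spanning the solid's height, so layer i sits at z = i·h/5 — gives 5 non-empty perimeters. Each is a 6-segment closed polygon; G0 lifts to the layer z and rapids to the start vertex, then G1 traces the edges.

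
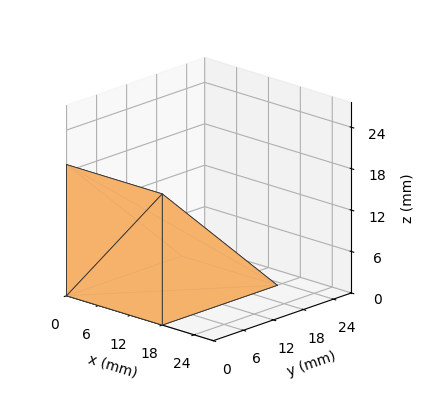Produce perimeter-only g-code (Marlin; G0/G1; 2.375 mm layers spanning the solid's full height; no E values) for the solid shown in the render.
Reading the render: the shape is a wedge (ramp): 18 × 23 mm base, rising to 19 mm along the y=0 edge and sloping linearly to z=0 at y=23 (dimensions read to the nearest mm from the axis ticks). For the g-code, the solid's height is divided into equal slices at the stated Δz and each level perimeter traced with G1 moves after a G0 lift.

; perimeter-only toolpath
G21 ; units = mm
G90 ; absolute positioning
G28 ; home
; layer 1
G0 Z2.375
G0 X0.000 Y0.000
G1 X18.000 Y0.000
G1 X18.000 Y20.125
G1 X0.000 Y20.125
G1 X0.000 Y0.000
; layer 2
G0 Z4.750
G0 X0.000 Y0.000
G1 X18.000 Y0.000
G1 X18.000 Y17.250
G1 X0.000 Y17.250
G1 X0.000 Y0.000
; layer 3
G0 Z7.125
G0 X0.000 Y0.000
G1 X18.000 Y0.000
G1 X18.000 Y14.375
G1 X0.000 Y14.375
G1 X0.000 Y0.000
; layer 4
G0 Z9.500
G0 X0.000 Y0.000
G1 X18.000 Y0.000
G1 X18.000 Y11.500
G1 X0.000 Y11.500
G1 X0.000 Y0.000
; layer 5
G0 Z11.875
G0 X0.000 Y0.000
G1 X18.000 Y0.000
G1 X18.000 Y8.625
G1 X0.000 Y8.625
G1 X0.000 Y0.000
; layer 6
G0 Z14.250
G0 X0.000 Y0.000
G1 X18.000 Y0.000
G1 X18.000 Y5.750
G1 X0.000 Y5.750
G1 X0.000 Y0.000
; layer 7
G0 Z16.625
G0 X0.000 Y0.000
G1 X18.000 Y0.000
G1 X18.000 Y2.875
G1 X0.000 Y2.875
G1 X0.000 Y0.000
M2 ; end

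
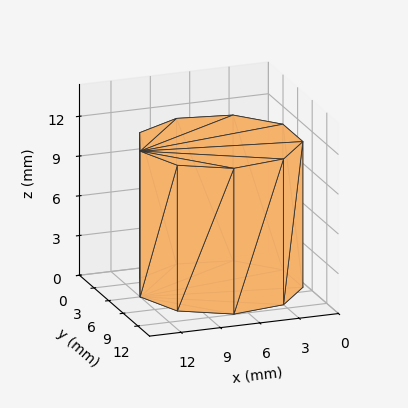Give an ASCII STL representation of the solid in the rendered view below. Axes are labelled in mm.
Reading the render: the shape is a regular 9-sided prism (a cylinder approximated with 9 flat sides), circumscribed radius ≈ 6 mm, height ≈ 11 mm (dimensions read to the nearest mm from the axis ticks). For the STL, each face is triangulated and given an outward normal.

solid part
  facet normal 0.0000 0.0000 -1.0000
    outer loop
      vertex 7.042 11.909 0.000
      vertex 10.596 9.857 0.000
      vertex 12.000 6.000 0.000
    endloop
  endfacet
  facet normal 0.0000 0.0000 -1.0000
    outer loop
      vertex 3.000 11.196 0.000
      vertex 7.042 11.909 0.000
      vertex 12.000 6.000 0.000
    endloop
  endfacet
  facet normal 0.0000 0.0000 -1.0000
    outer loop
      vertex 0.362 8.052 0.000
      vertex 3.000 11.196 0.000
      vertex 12.000 6.000 0.000
    endloop
  endfacet
  facet normal 0.0000 0.0000 -1.0000
    outer loop
      vertex 0.362 3.948 0.000
      vertex 0.362 8.052 0.000
      vertex 12.000 6.000 0.000
    endloop
  endfacet
  facet normal 0.0000 0.0000 -1.0000
    outer loop
      vertex 3.000 0.804 0.000
      vertex 0.362 3.948 0.000
      vertex 12.000 6.000 0.000
    endloop
  endfacet
  facet normal 0.0000 0.0000 -1.0000
    outer loop
      vertex 7.042 0.091 0.000
      vertex 3.000 0.804 0.000
      vertex 12.000 6.000 0.000
    endloop
  endfacet
  facet normal 0.0000 0.0000 -1.0000
    outer loop
      vertex 10.596 2.143 0.000
      vertex 7.042 0.091 0.000
      vertex 12.000 6.000 0.000
    endloop
  endfacet
  facet normal 0.0000 0.0000 1.0000
    outer loop
      vertex 12.000 6.000 11.000
      vertex 10.596 9.857 11.000
      vertex 7.042 11.909 11.000
    endloop
  endfacet
  facet normal 0.0000 0.0000 1.0000
    outer loop
      vertex 12.000 6.000 11.000
      vertex 7.042 11.909 11.000
      vertex 3.000 11.196 11.000
    endloop
  endfacet
  facet normal 0.0000 0.0000 1.0000
    outer loop
      vertex 12.000 6.000 11.000
      vertex 3.000 11.196 11.000
      vertex 0.362 8.052 11.000
    endloop
  endfacet
  facet normal 0.0000 0.0000 1.0000
    outer loop
      vertex 12.000 6.000 11.000
      vertex 0.362 8.052 11.000
      vertex 0.362 3.948 11.000
    endloop
  endfacet
  facet normal 0.0000 0.0000 1.0000
    outer loop
      vertex 12.000 6.000 11.000
      vertex 0.362 3.948 11.000
      vertex 3.000 0.804 11.000
    endloop
  endfacet
  facet normal 0.0000 0.0000 1.0000
    outer loop
      vertex 12.000 6.000 11.000
      vertex 3.000 0.804 11.000
      vertex 7.042 0.091 11.000
    endloop
  endfacet
  facet normal 0.0000 0.0000 1.0000
    outer loop
      vertex 12.000 6.000 11.000
      vertex 7.042 0.091 11.000
      vertex 10.596 2.143 11.000
    endloop
  endfacet
  facet normal 0.9397 0.3421 0.0000
    outer loop
      vertex 12.000 6.000 0.000
      vertex 10.596 9.857 0.000
      vertex 10.596 9.857 11.000
    endloop
  endfacet
  facet normal 0.9397 0.3421 0.0000
    outer loop
      vertex 12.000 6.000 0.000
      vertex 10.596 9.857 11.000
      vertex 12.000 6.000 11.000
    endloop
  endfacet
  facet normal 0.5000 0.8660 0.0000
    outer loop
      vertex 10.596 9.857 0.000
      vertex 7.042 11.909 0.000
      vertex 7.042 11.909 11.000
    endloop
  endfacet
  facet normal 0.5000 0.8660 0.0000
    outer loop
      vertex 10.596 9.857 0.000
      vertex 7.042 11.909 11.000
      vertex 10.596 9.857 11.000
    endloop
  endfacet
  facet normal -0.1737 0.9848 0.0000
    outer loop
      vertex 7.042 11.909 0.000
      vertex 3.000 11.196 0.000
      vertex 3.000 11.196 11.000
    endloop
  endfacet
  facet normal -0.1737 0.9848 0.0000
    outer loop
      vertex 7.042 11.909 0.000
      vertex 3.000 11.196 11.000
      vertex 7.042 11.909 11.000
    endloop
  endfacet
  facet normal -0.7661 0.6428 0.0000
    outer loop
      vertex 3.000 11.196 0.000
      vertex 0.362 8.052 0.000
      vertex 0.362 8.052 11.000
    endloop
  endfacet
  facet normal -0.7661 0.6428 0.0000
    outer loop
      vertex 3.000 11.196 0.000
      vertex 0.362 8.052 11.000
      vertex 3.000 11.196 11.000
    endloop
  endfacet
  facet normal -1.0000 0.0000 0.0000
    outer loop
      vertex 0.362 8.052 0.000
      vertex 0.362 3.948 0.000
      vertex 0.362 3.948 11.000
    endloop
  endfacet
  facet normal -1.0000 0.0000 0.0000
    outer loop
      vertex 0.362 8.052 0.000
      vertex 0.362 3.948 11.000
      vertex 0.362 8.052 11.000
    endloop
  endfacet
  facet normal -0.7661 -0.6428 0.0000
    outer loop
      vertex 0.362 3.948 0.000
      vertex 3.000 0.804 0.000
      vertex 3.000 0.804 11.000
    endloop
  endfacet
  facet normal -0.7661 -0.6428 0.0000
    outer loop
      vertex 0.362 3.948 0.000
      vertex 3.000 0.804 11.000
      vertex 0.362 3.948 11.000
    endloop
  endfacet
  facet normal -0.1737 -0.9848 0.0000
    outer loop
      vertex 3.000 0.804 0.000
      vertex 7.042 0.091 0.000
      vertex 7.042 0.091 11.000
    endloop
  endfacet
  facet normal -0.1737 -0.9848 0.0000
    outer loop
      vertex 3.000 0.804 0.000
      vertex 7.042 0.091 11.000
      vertex 3.000 0.804 11.000
    endloop
  endfacet
  facet normal 0.5000 -0.8660 0.0000
    outer loop
      vertex 7.042 0.091 0.000
      vertex 10.596 2.143 0.000
      vertex 10.596 2.143 11.000
    endloop
  endfacet
  facet normal 0.5000 -0.8660 0.0000
    outer loop
      vertex 7.042 0.091 0.000
      vertex 10.596 2.143 11.000
      vertex 7.042 0.091 11.000
    endloop
  endfacet
  facet normal 0.9397 -0.3421 0.0000
    outer loop
      vertex 10.596 2.143 0.000
      vertex 12.000 6.000 0.000
      vertex 12.000 6.000 11.000
    endloop
  endfacet
  facet normal 0.9397 -0.3421 0.0000
    outer loop
      vertex 10.596 2.143 0.000
      vertex 12.000 6.000 11.000
      vertex 10.596 2.143 11.000
    endloop
  endfacet
endsolid part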